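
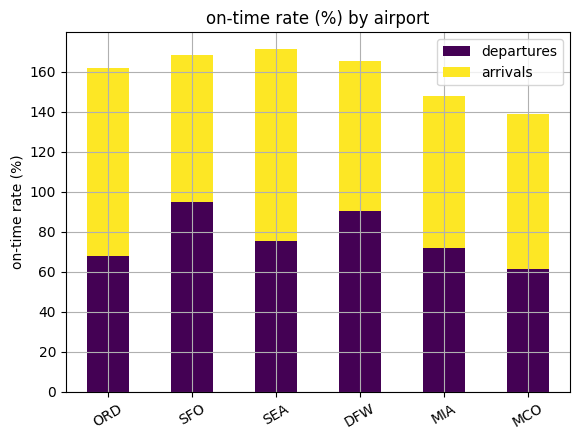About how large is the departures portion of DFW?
departures top ≈ 100, bottom ≈ 0; segment ≈ 100.

≈ 100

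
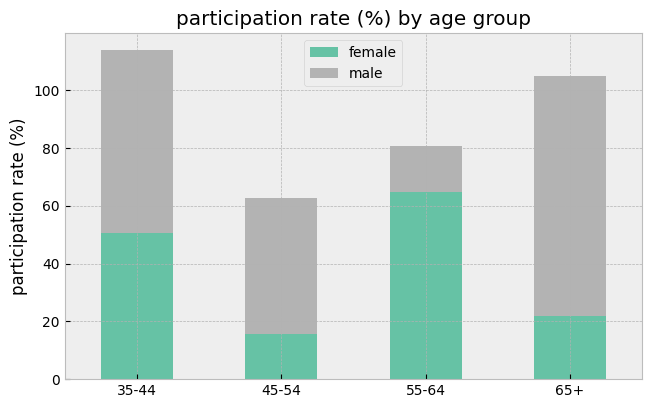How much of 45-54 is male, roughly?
≈ 40

male top ≈ 60, bottom ≈ 20; segment ≈ 40.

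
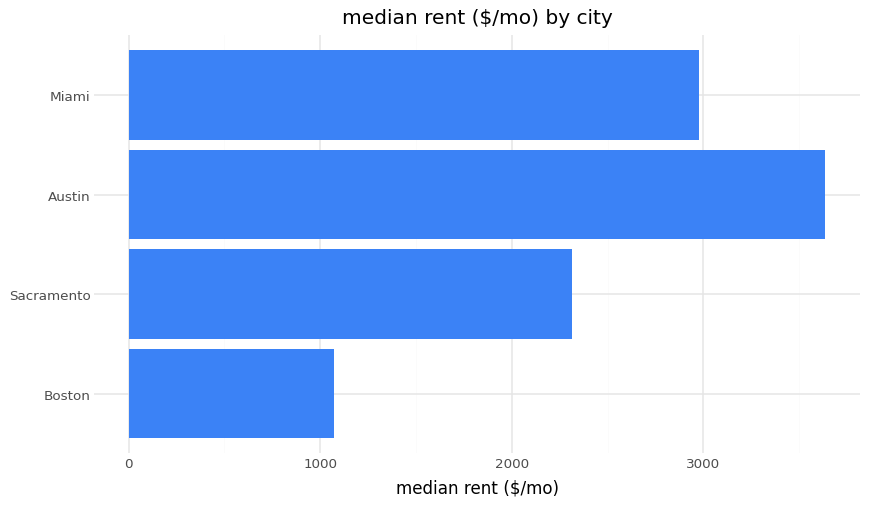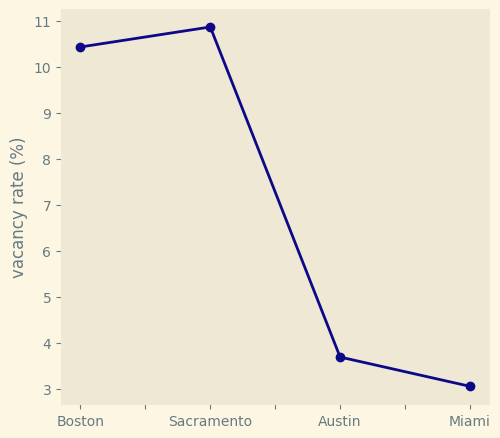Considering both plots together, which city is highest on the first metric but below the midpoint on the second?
Chart 2 median vacancy rate (%) ≈ 7; below-median cities: Austin, Miami. Among those, Austin has the highest median rent ($/mo) (≈ 3500).

Austin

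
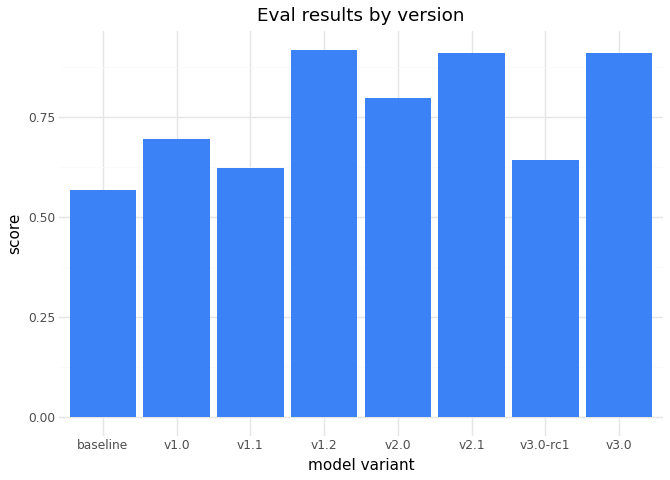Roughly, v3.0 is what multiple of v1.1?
v3.0 ≈ 0.9, v1.1 ≈ 0.6; 0.9/0.6 ≈ 1.5.

≈ 1.5×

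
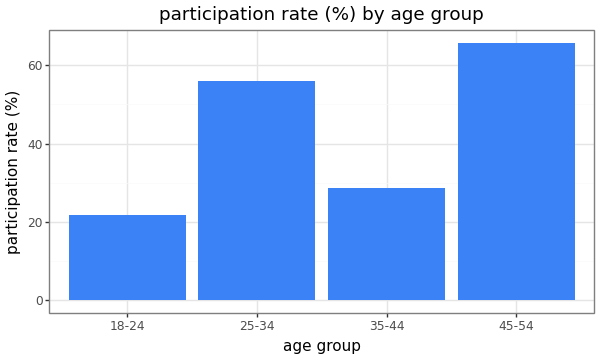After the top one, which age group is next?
Top 3: 45-54 ≈ 70, 25-34 ≈ 60, 35-44 ≈ 30.

25-34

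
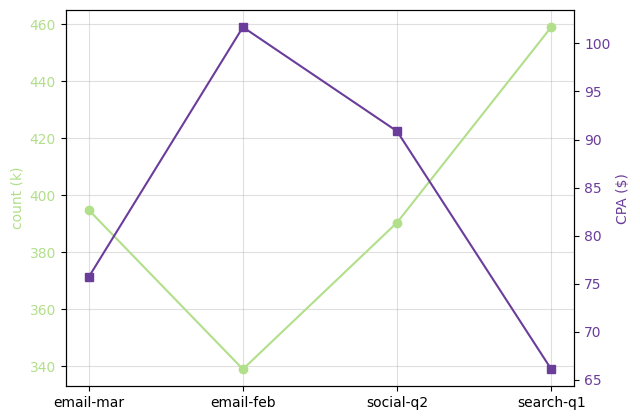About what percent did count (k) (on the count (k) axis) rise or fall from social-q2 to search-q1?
≈ +15%

social-q2 ≈ 400, search-q1 ≈ 460; (460 − 400) / 400 ≈ +15%.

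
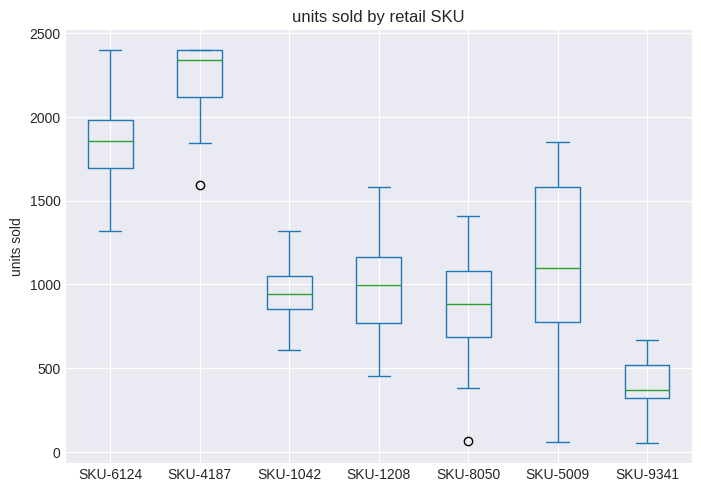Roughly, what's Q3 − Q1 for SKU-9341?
≈ 200

Q3 ≈ 600, Q1 ≈ 400; IQR ≈ 200.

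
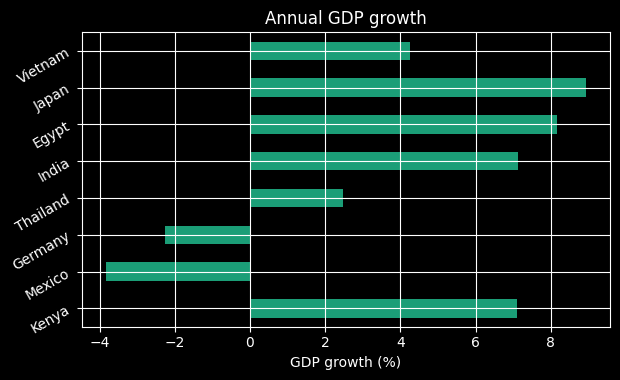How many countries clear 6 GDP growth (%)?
Above 6: Kenya, India, Egypt, Japan.

4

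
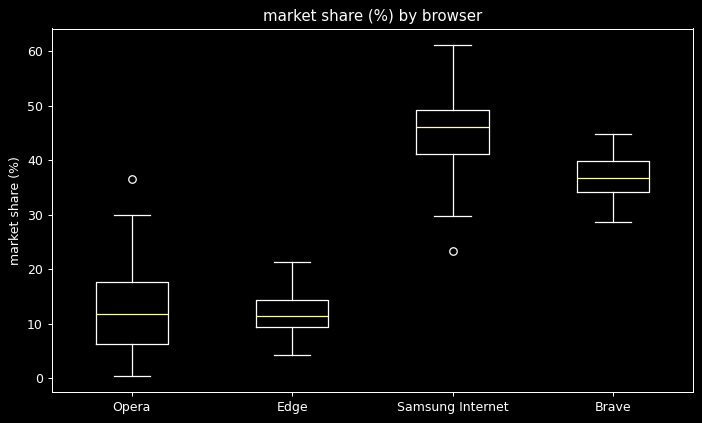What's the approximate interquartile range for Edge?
Q3 ≈ 15, Q1 ≈ 10; IQR ≈ 5.

≈ 5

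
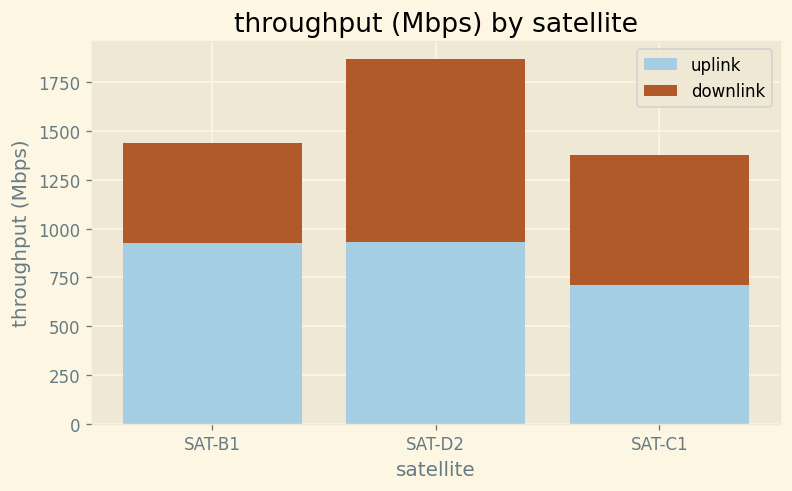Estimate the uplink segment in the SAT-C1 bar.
uplink top ≈ 800, bottom ≈ 0; segment ≈ 800.

≈ 800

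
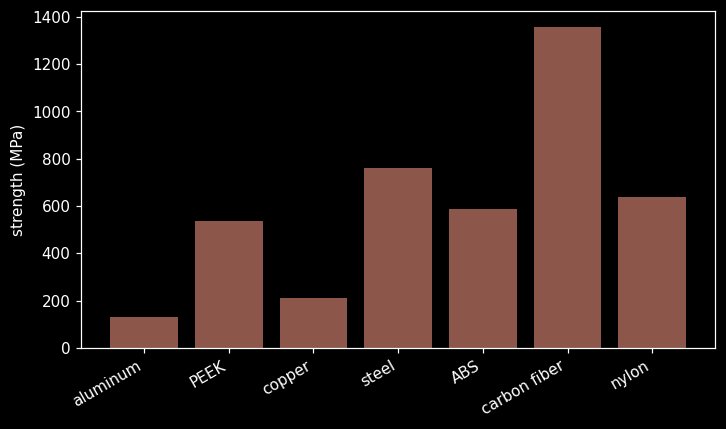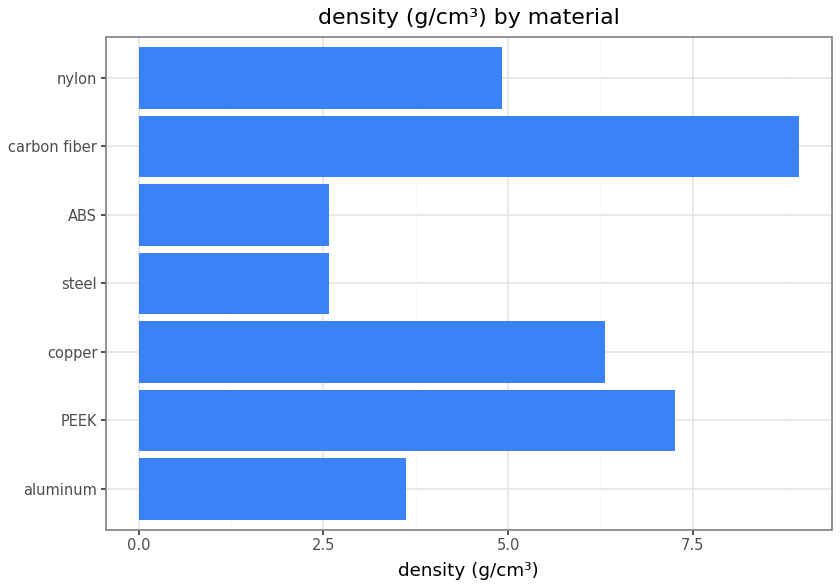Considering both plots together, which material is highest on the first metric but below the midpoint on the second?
steel

Chart 2 median density (g/cm³) ≈ 5; below-median materials: aluminum, steel, ABS. Among those, steel has the highest strength (MPa) (≈ 800).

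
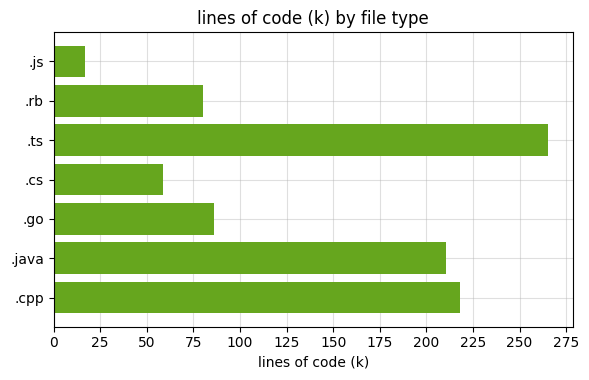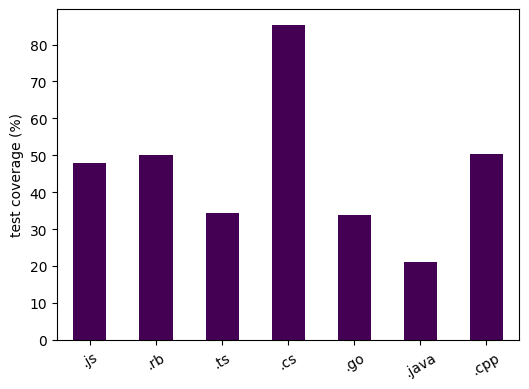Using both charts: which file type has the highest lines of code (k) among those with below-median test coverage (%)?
.ts

Chart 2 median test coverage (%) ≈ 50; below-median file types: .ts, .go, .java. Among those, .ts has the highest lines of code (k) (≈ 275).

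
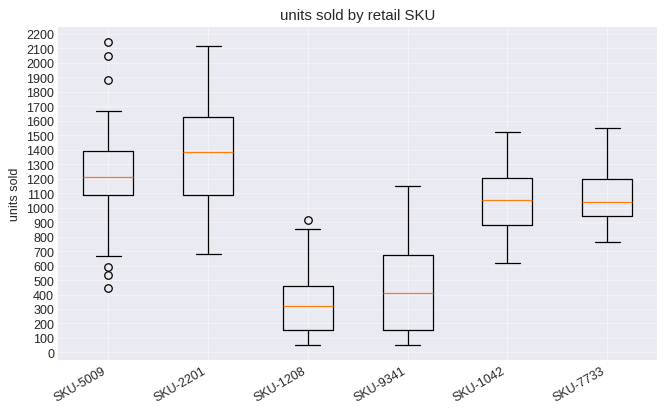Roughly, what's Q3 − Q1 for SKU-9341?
≈ 500

Q3 ≈ 700, Q1 ≈ 200; IQR ≈ 500.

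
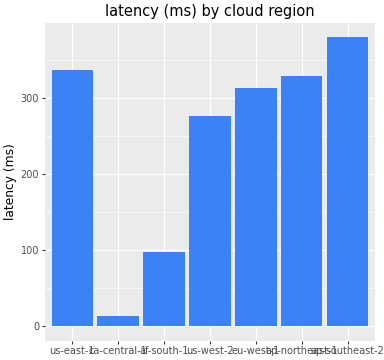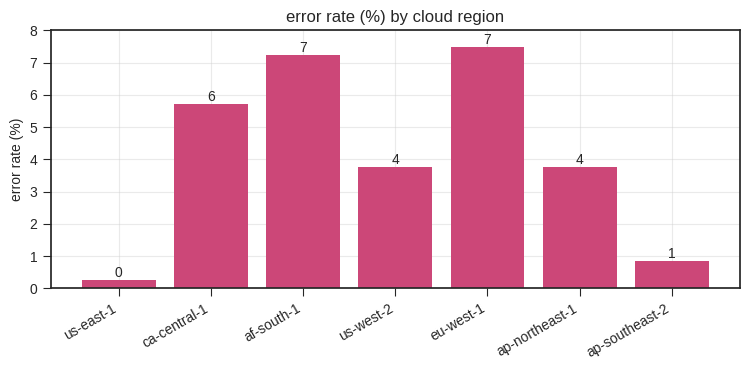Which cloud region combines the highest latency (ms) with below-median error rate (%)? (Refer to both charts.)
ap-southeast-2

Chart 2 median error rate (%) ≈ 4; below-median cloud regions: us-east-1, us-west-2, ap-southeast-2. Among those, ap-southeast-2 has the highest latency (ms) (≈ 400).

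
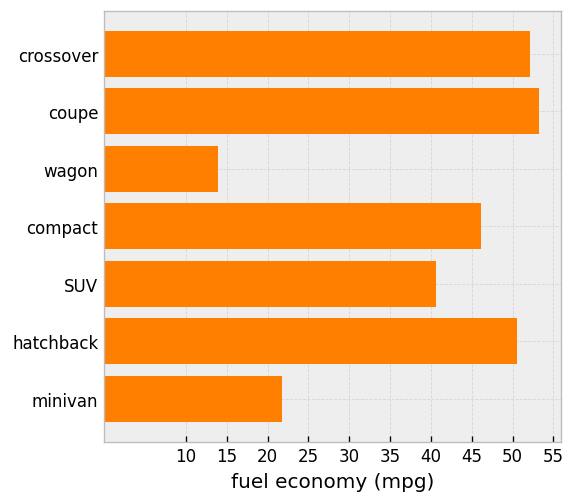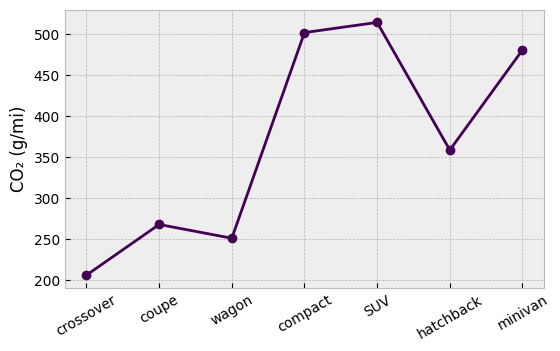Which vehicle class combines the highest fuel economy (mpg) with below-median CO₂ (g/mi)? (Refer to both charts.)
Chart 2 median CO₂ (g/mi) ≈ 350; below-median vehicle classes: crossover, coupe, wagon. Among those, coupe has the highest fuel economy (mpg) (≈ 55).

coupe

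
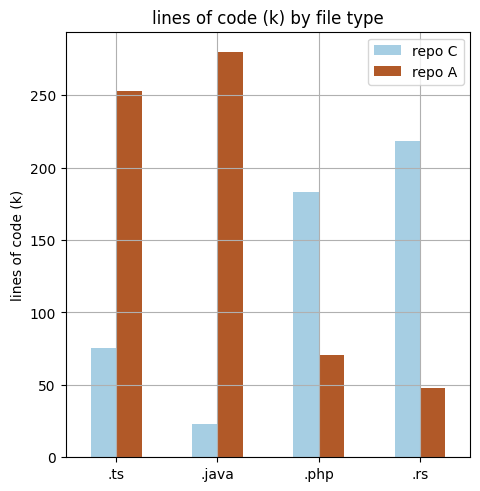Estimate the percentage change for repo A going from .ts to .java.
.ts ≈ 250, .java ≈ 275; (275 − 250) / 250 ≈ +10%.

≈ +10%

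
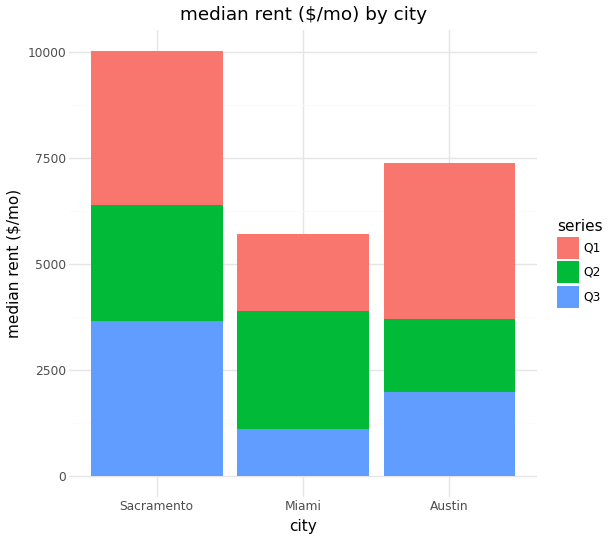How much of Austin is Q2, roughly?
Q2 top ≈ 4000, bottom ≈ 2000; segment ≈ 2000.

≈ 2000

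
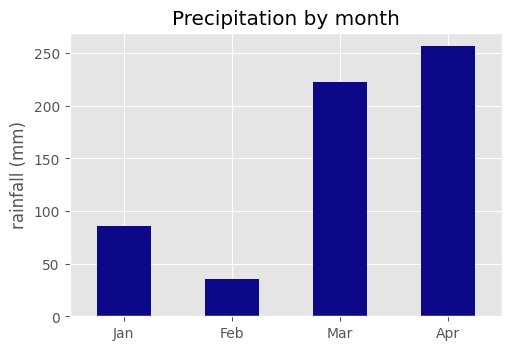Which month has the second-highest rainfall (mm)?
Top 3: Apr ≈ 250, Mar ≈ 225, Jan ≈ 75.

Mar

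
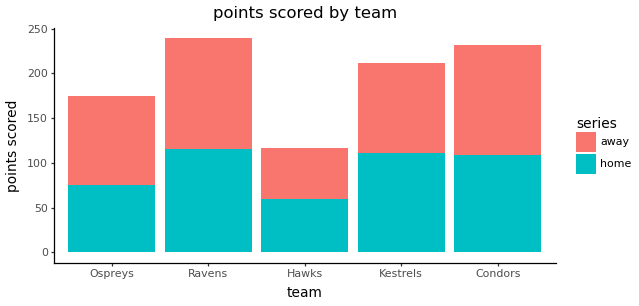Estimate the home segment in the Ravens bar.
≈ 120

home top ≈ 120, bottom ≈ 0; segment ≈ 120.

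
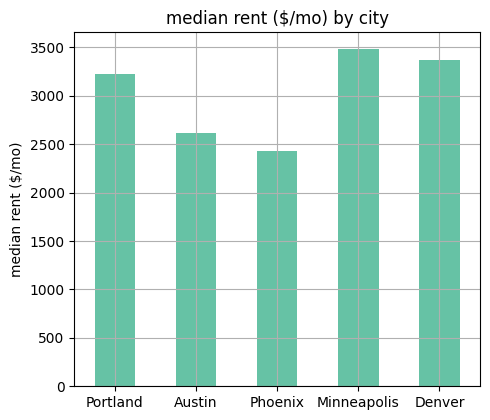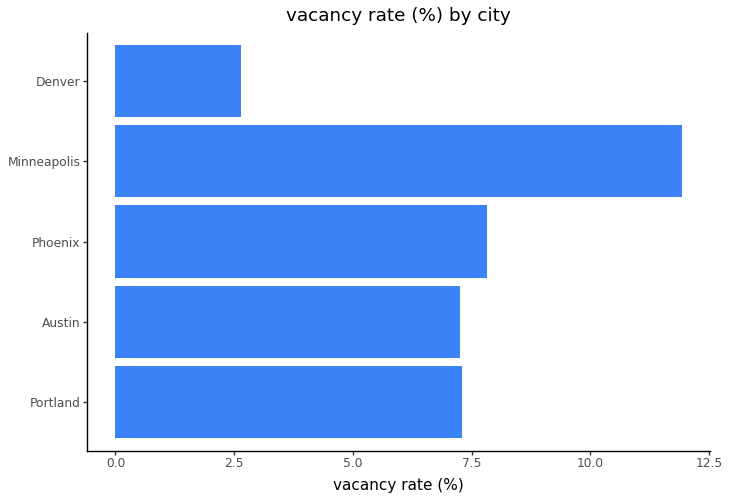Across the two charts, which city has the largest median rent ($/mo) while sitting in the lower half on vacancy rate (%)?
Denver

Chart 2 median vacancy rate (%) ≈ 8; below-median cities: Austin, Denver. Among those, Denver has the highest median rent ($/mo) (≈ 3500).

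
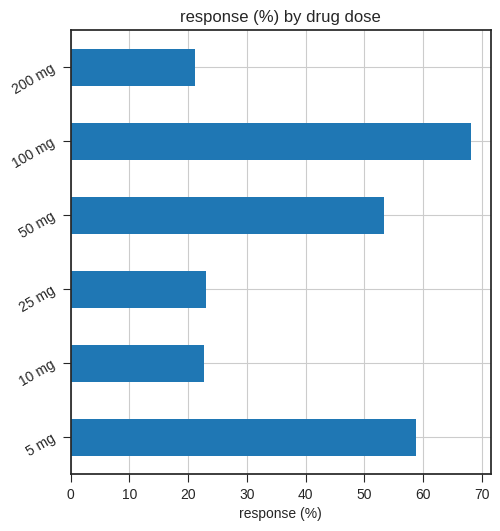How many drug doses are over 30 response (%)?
3

Above 30: 5 mg, 50 mg, 100 mg.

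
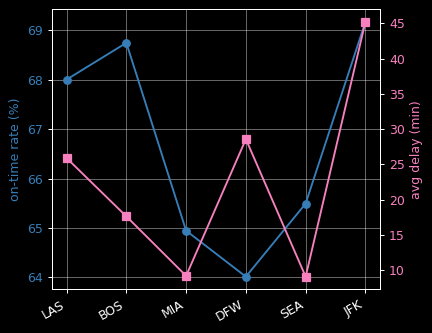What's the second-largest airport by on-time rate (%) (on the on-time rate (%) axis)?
Top 3 (on the on-time rate (%) axis): JFK ≈ 69.0, BOS ≈ 68.5, LAS ≈ 68.0.

BOS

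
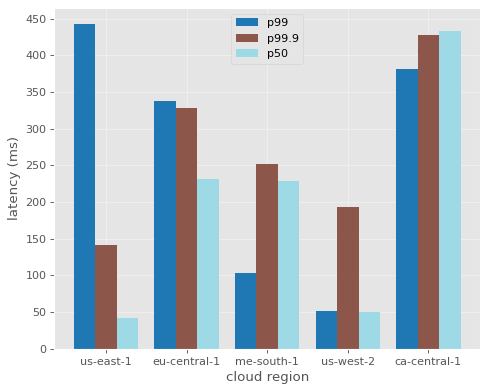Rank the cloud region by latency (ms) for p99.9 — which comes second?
Top 3 for p99.9: ca-central-1 ≈ 450, eu-central-1 ≈ 350, me-south-1 ≈ 250.

eu-central-1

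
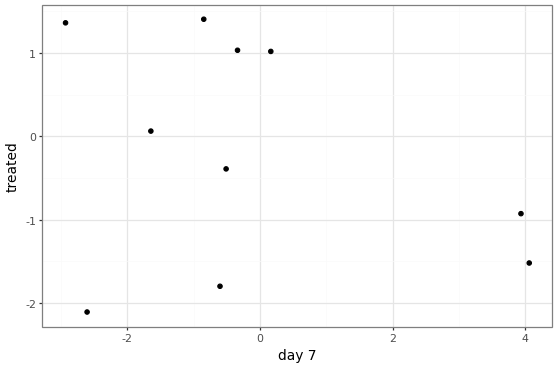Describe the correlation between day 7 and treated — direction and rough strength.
negative, weak

Points are negatively correlated; weak (|r| ≈ 0.3).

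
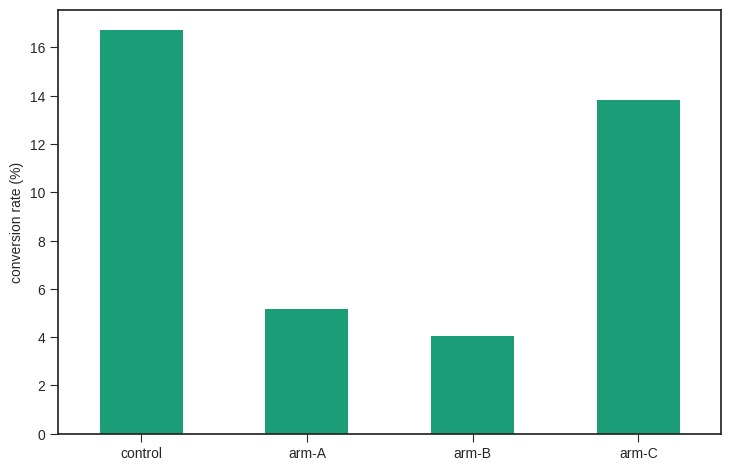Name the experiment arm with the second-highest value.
arm-C

Top 3: control ≈ 16, arm-C ≈ 14, arm-A ≈ 6.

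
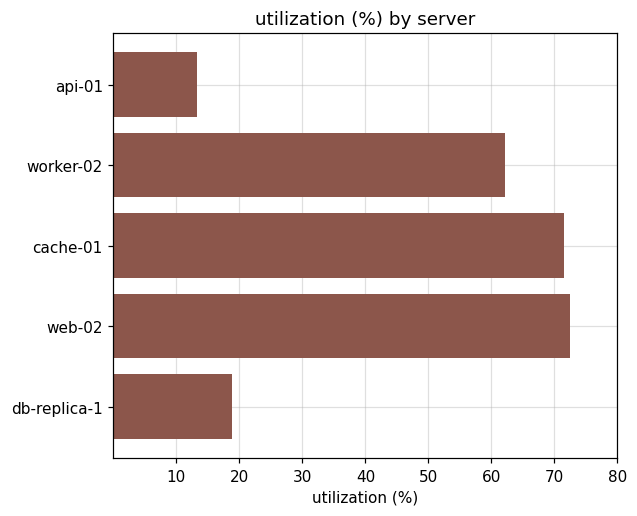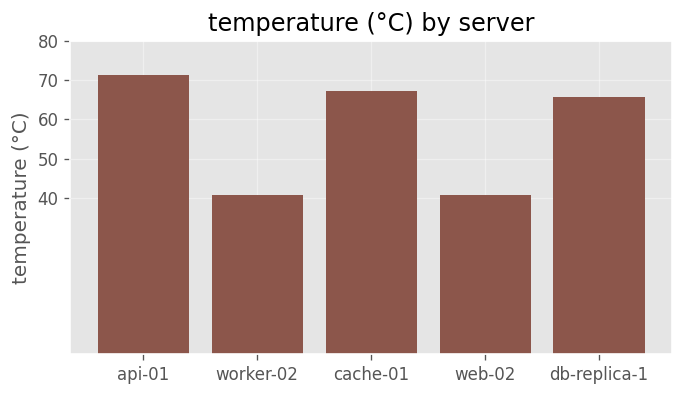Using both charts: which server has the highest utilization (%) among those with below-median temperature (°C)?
web-02

Chart 2 median temperature (°C) ≈ 70; below-median servers: worker-02, web-02. Among those, web-02 has the highest utilization (%) (≈ 70).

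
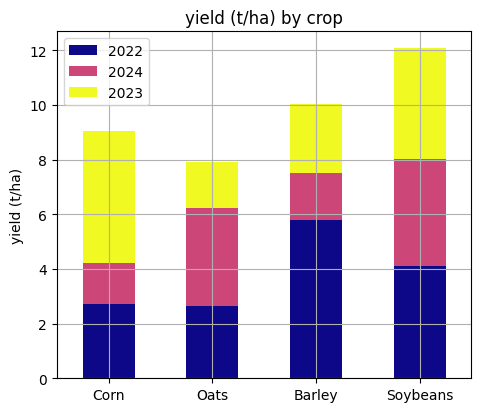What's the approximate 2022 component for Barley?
2022 top ≈ 6, bottom ≈ 0; segment ≈ 6.

≈ 6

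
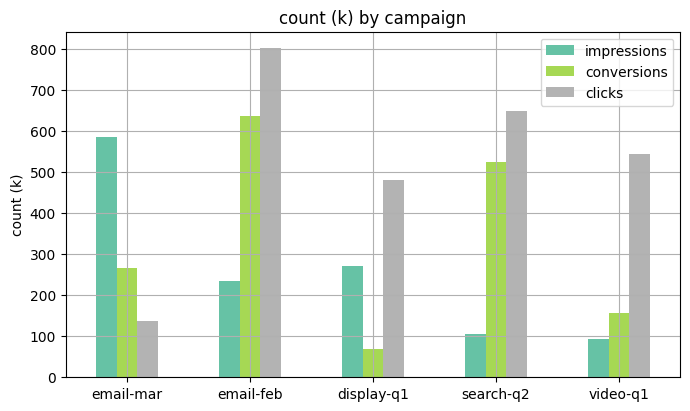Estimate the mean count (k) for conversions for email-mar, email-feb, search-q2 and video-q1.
≈ 400

(300 + 600 + 500 + 200) / 4 ≈ 400.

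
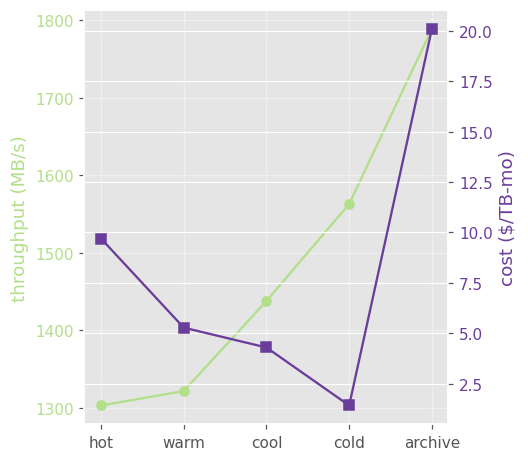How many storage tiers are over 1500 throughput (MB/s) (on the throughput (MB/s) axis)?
Above 1500: cold, archive.

2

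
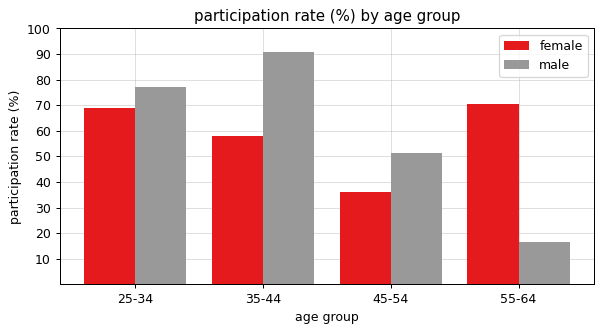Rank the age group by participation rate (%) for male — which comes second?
Top 3 for male: 35-44 ≈ 90, 25-34 ≈ 80, 45-54 ≈ 50.

25-34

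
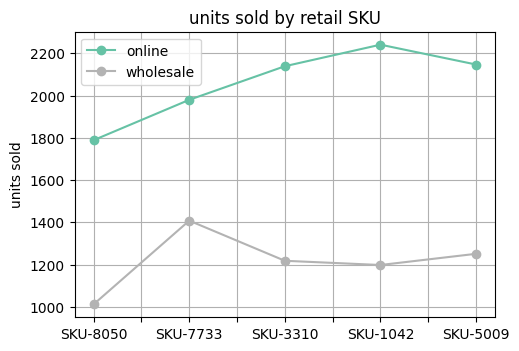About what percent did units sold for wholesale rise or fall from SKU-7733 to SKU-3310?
SKU-7733 ≈ 1400, SKU-3310 ≈ 1200; (1200 − 1400) / 1400 ≈ -14.3%.

≈ -14.3%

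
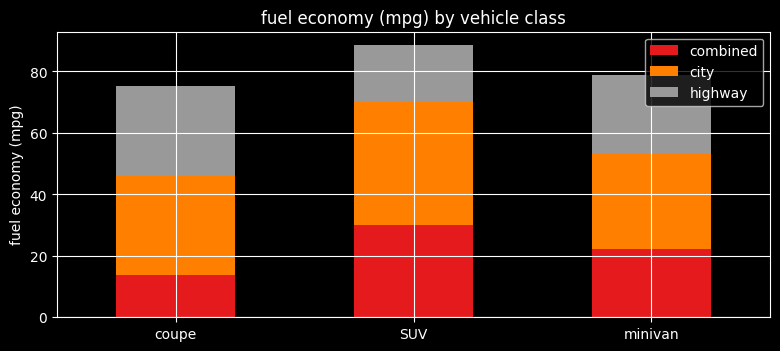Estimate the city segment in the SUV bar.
≈ 40

city top ≈ 70, bottom ≈ 30; segment ≈ 40.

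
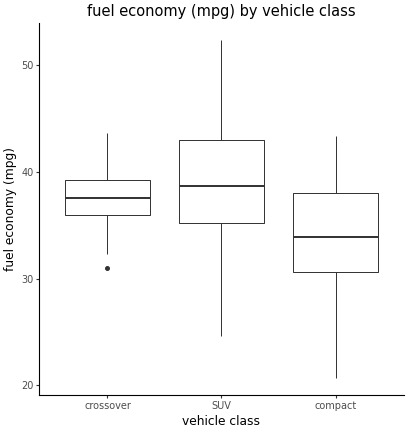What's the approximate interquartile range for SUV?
≈ 7.8

Q3 ≈ 43.0, Q1 ≈ 35.2; IQR ≈ 7.8.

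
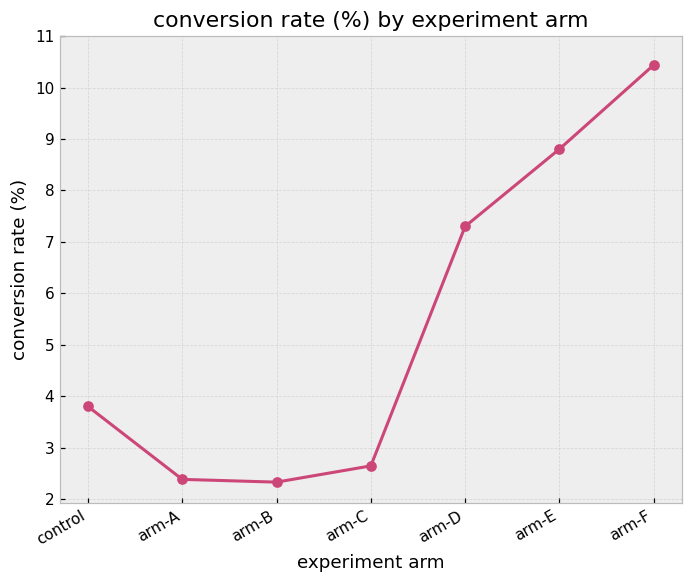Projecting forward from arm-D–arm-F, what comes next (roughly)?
≈ 11.5

Last three: 7, 9, 10 → slope ≈ 1.5/step → next ≈ 11.5.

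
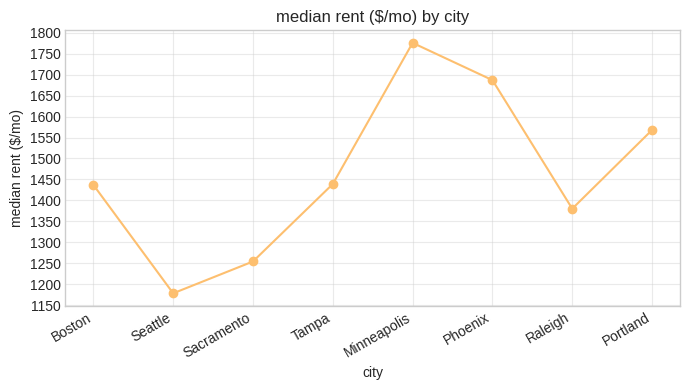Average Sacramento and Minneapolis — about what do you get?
≈ 1525

(1250 + 1800) / 2 ≈ 1525.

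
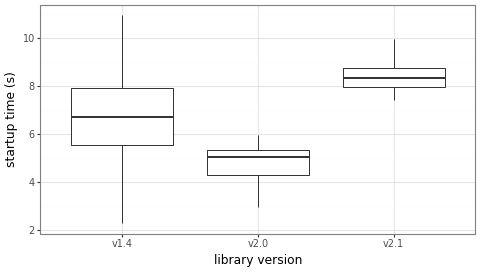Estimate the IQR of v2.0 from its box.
Q3 ≈ 5.5, Q1 ≈ 4.5; IQR ≈ 1.0.

≈ 1.0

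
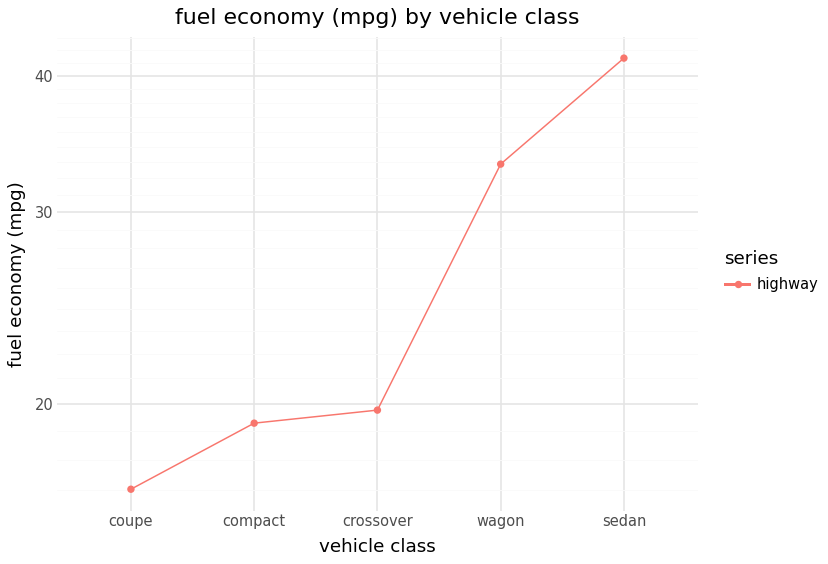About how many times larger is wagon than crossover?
wagon ≈ 35, crossover ≈ 20; 35/20 ≈ 1.75.

≈ 1.75×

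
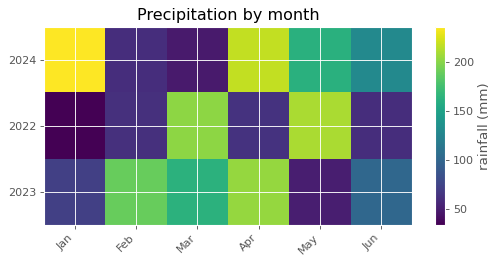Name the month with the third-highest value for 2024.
Top 4 for 2024: Jan ≈ 240, Apr ≈ 220, May ≈ 160, Jun ≈ 120.

May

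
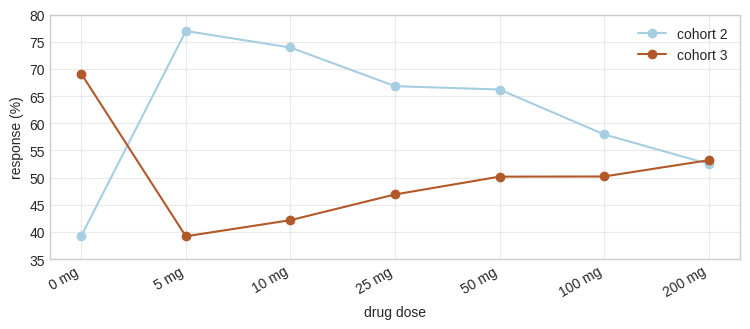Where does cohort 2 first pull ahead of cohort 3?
5 mg

0 mg: cohort 2 ≈ 40 vs cohort 3 ≈ 70 (not yet); 5 mg: cohort 2 ≈ 75 vs cohort 3 ≈ 40 (first crossover).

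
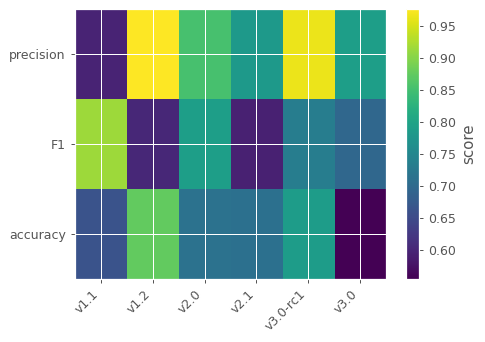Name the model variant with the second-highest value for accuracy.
v3.0-rc1

Top 3 for accuracy: v1.2 ≈ 0.90, v3.0-rc1 ≈ 0.80, v2.0 ≈ 0.70.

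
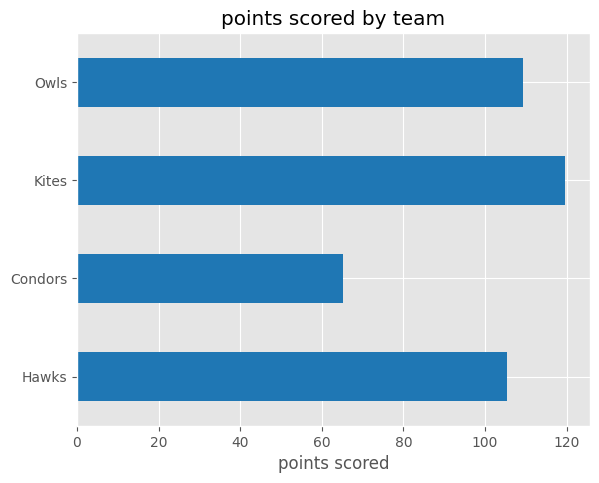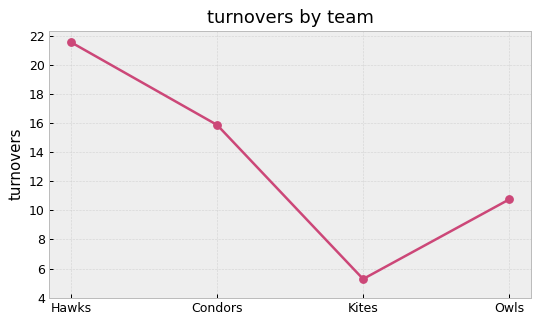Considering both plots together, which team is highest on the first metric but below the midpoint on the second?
Kites

Chart 2 median turnovers ≈ 14; below-median teams: Kites, Owls. Among those, Kites has the highest points scored (≈ 120).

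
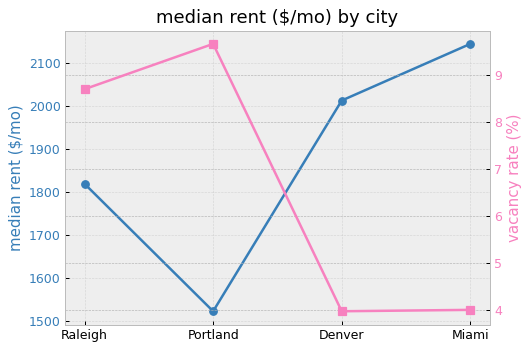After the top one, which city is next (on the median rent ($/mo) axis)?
Denver

Top 3 (on the median rent ($/mo) axis): Miami ≈ 2100, Denver ≈ 2000, Raleigh ≈ 1800.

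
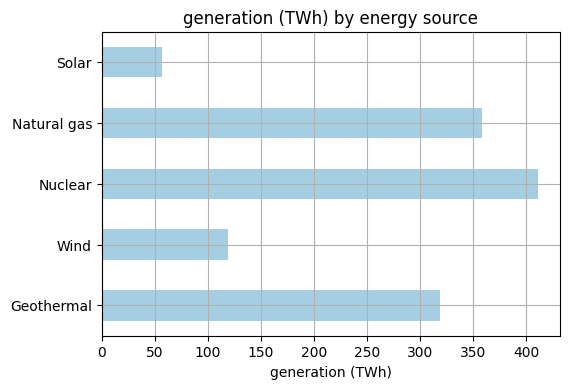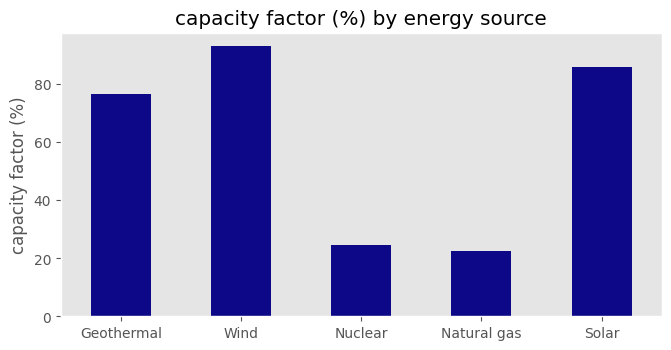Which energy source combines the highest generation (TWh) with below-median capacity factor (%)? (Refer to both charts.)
Chart 2 median capacity factor (%) ≈ 80; below-median energy sources: Nuclear, Natural gas. Among those, Nuclear has the highest generation (TWh) (≈ 400).

Nuclear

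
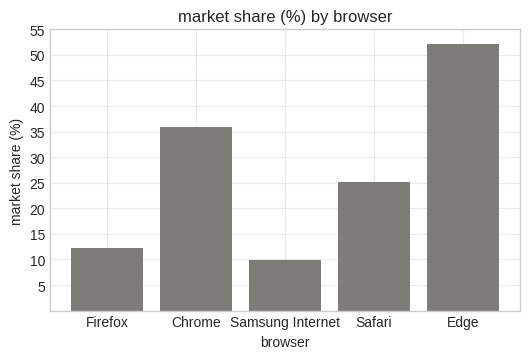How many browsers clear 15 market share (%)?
3

Above 15: Chrome, Safari, Edge.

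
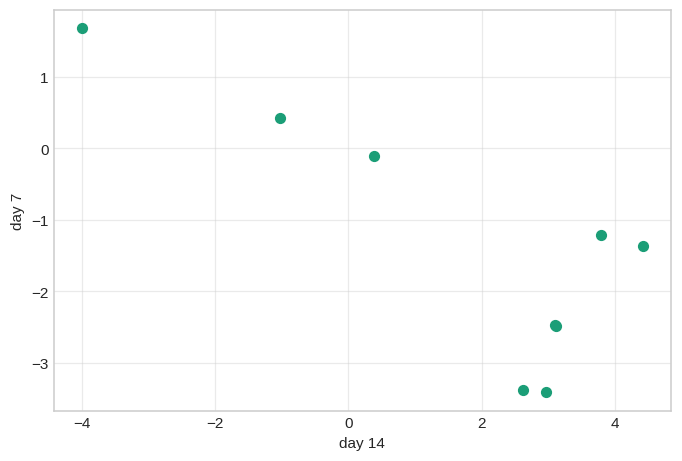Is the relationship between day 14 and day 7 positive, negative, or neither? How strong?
Points are negatively correlated; strong (|r| ≈ 0.8).

negative, strong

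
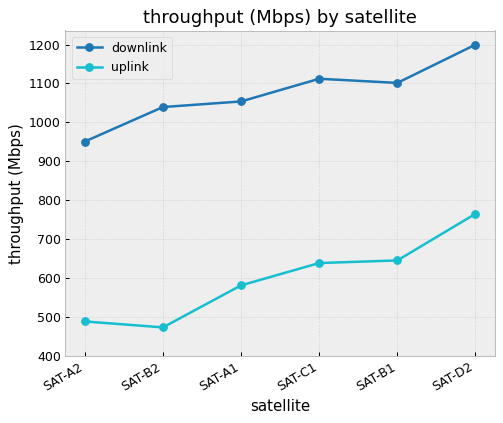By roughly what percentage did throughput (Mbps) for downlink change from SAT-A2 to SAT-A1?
SAT-A2 ≈ 1000, SAT-A1 ≈ 1100; (1100 − 1000) / 1000 ≈ +10%.

≈ +10%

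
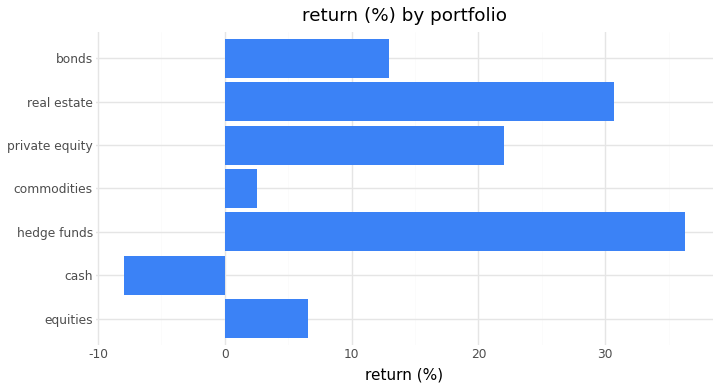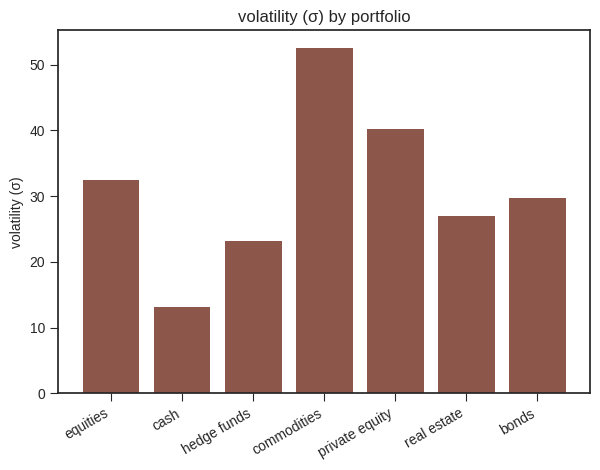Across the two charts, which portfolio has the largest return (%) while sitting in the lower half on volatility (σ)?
Chart 2 median volatility (σ) ≈ 30; below-median portfolios: cash, hedge funds, real estate. Among those, hedge funds has the highest return (%) (≈ 35).

hedge funds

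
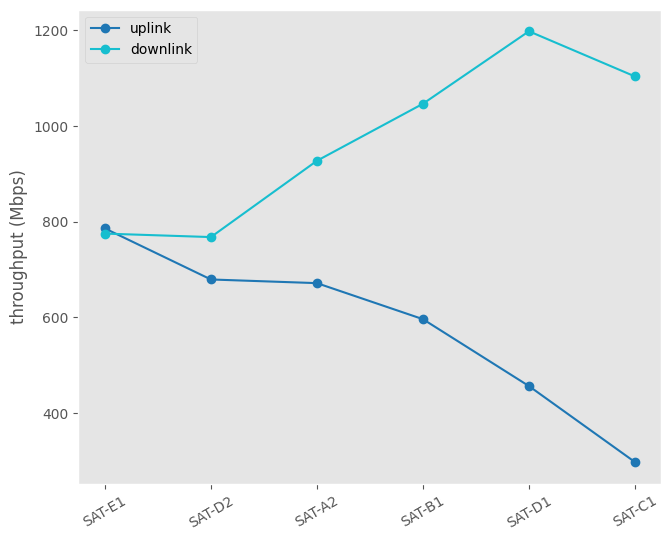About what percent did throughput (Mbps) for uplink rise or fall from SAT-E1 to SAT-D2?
≈ -12.5%

SAT-E1 ≈ 800, SAT-D2 ≈ 700; (700 − 800) / 800 ≈ -12.5%.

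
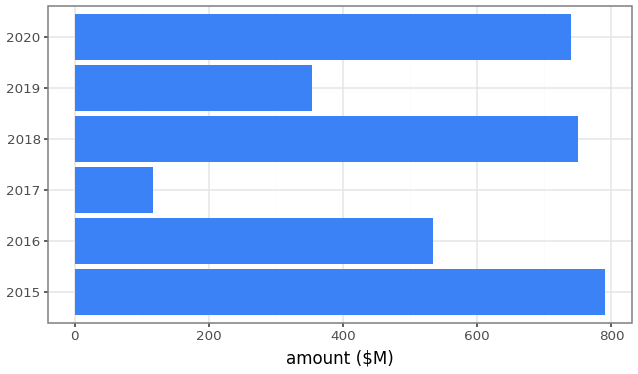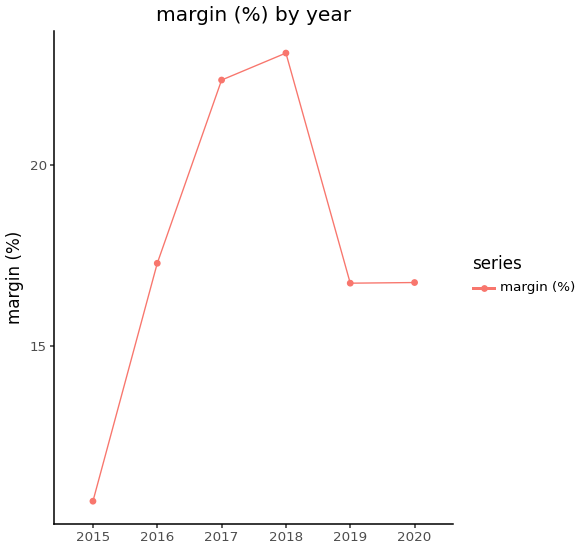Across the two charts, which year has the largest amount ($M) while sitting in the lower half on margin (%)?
2015

Chart 2 median margin (%) ≈ 15; below-median years: 2015, 2019, 2020. Among those, 2015 has the highest amount ($M) (≈ 800).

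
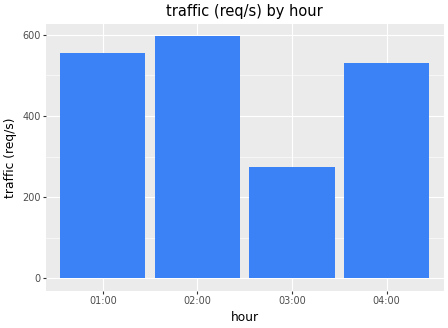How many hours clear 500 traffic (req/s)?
Above 500: 01:00, 02:00, 04:00.

3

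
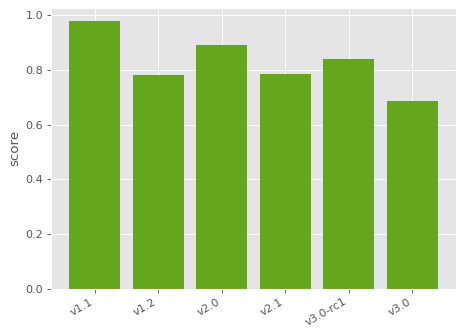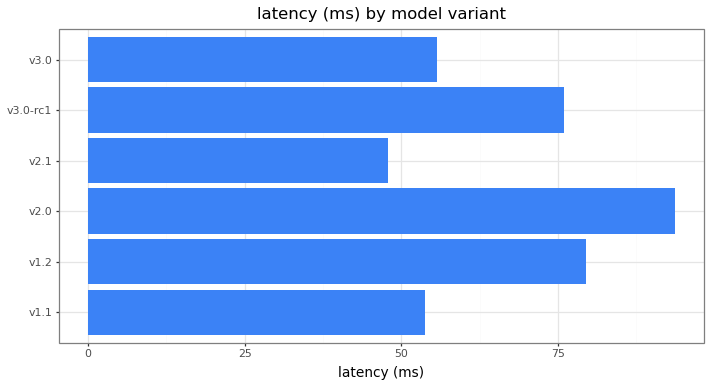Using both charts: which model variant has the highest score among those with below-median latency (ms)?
v1.1

Chart 2 median latency (ms) ≈ 70; below-median model variants: v1.1, v2.1, v3.0. Among those, v1.1 has the highest score (≈ 1).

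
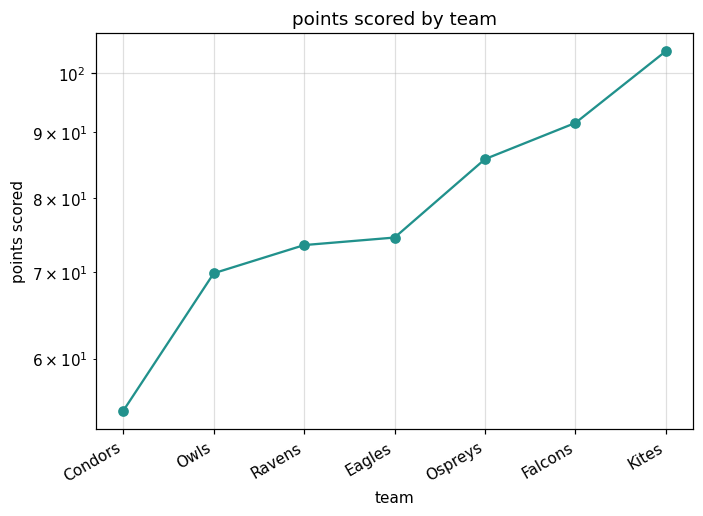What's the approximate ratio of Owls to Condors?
≈ 1.27×

Owls ≈ 70, Condors ≈ 55; 70/55 ≈ 1.27.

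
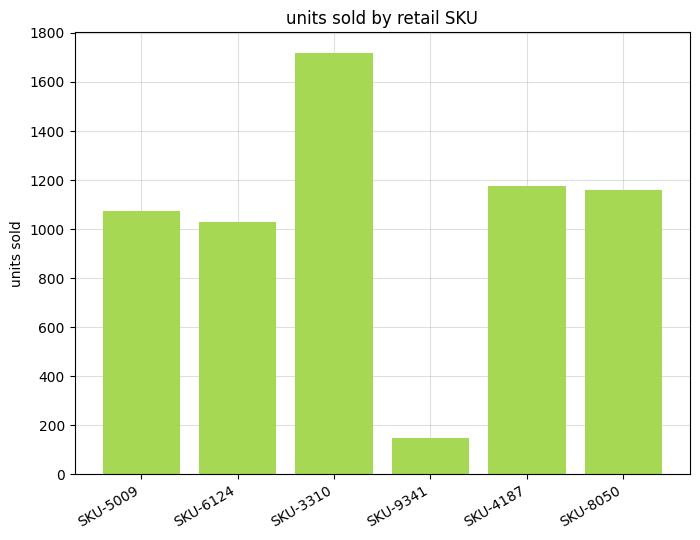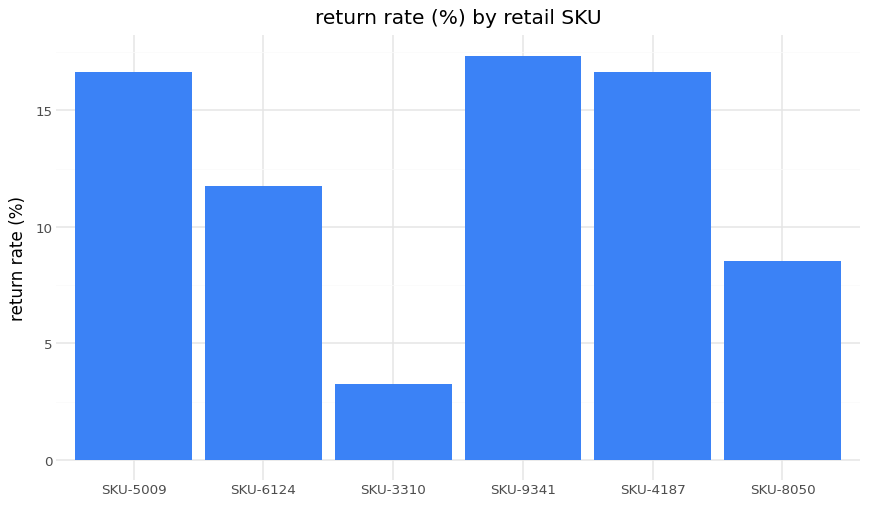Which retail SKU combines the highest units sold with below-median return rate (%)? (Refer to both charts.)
SKU-3310

Chart 2 median return rate (%) ≈ 14; below-median retail SKUs: SKU-6124, SKU-3310, SKU-8050. Among those, SKU-3310 has the highest units sold (≈ 1800).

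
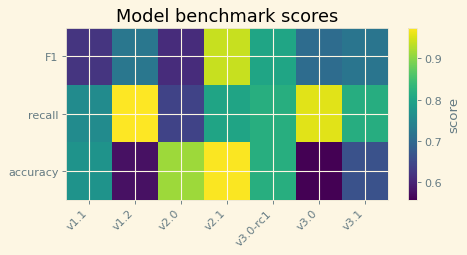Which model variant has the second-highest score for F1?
Top 3 for F1: v2.1 ≈ 0.95, v3.0-rc1 ≈ 0.80, v1.2 ≈ 0.70.

v3.0-rc1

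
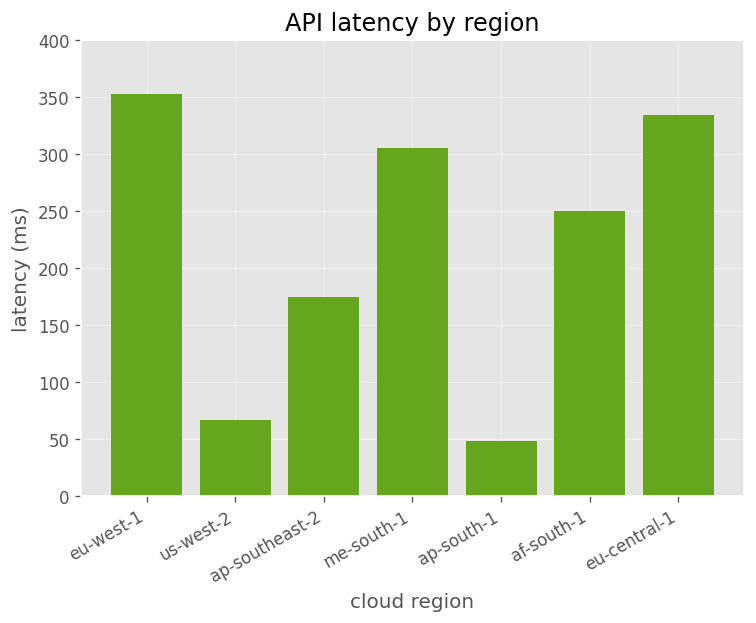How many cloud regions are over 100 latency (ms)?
5

Above 100: eu-west-1, ap-southeast-2, me-south-1, af-south-1, eu-central-1.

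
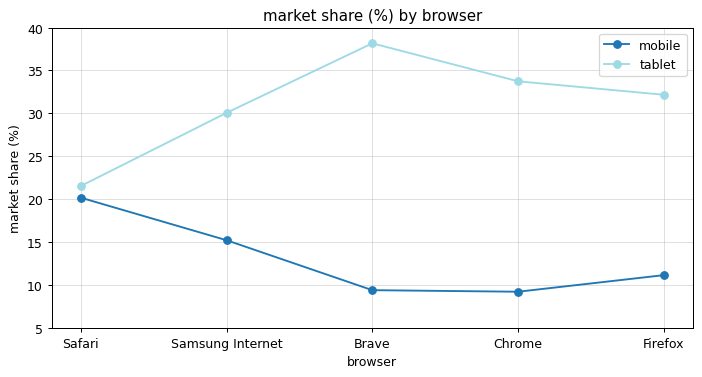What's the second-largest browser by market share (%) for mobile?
Samsung Internet

Top 3 for mobile: Safari ≈ 20, Samsung Internet ≈ 15, Firefox ≈ 10.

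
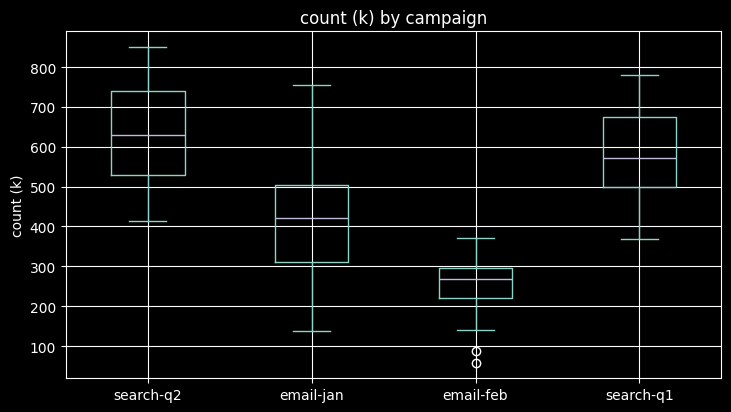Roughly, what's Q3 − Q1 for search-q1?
Q3 ≈ 700, Q1 ≈ 500; IQR ≈ 200.

≈ 200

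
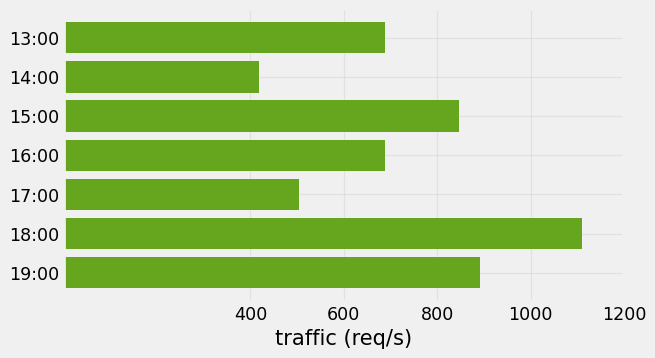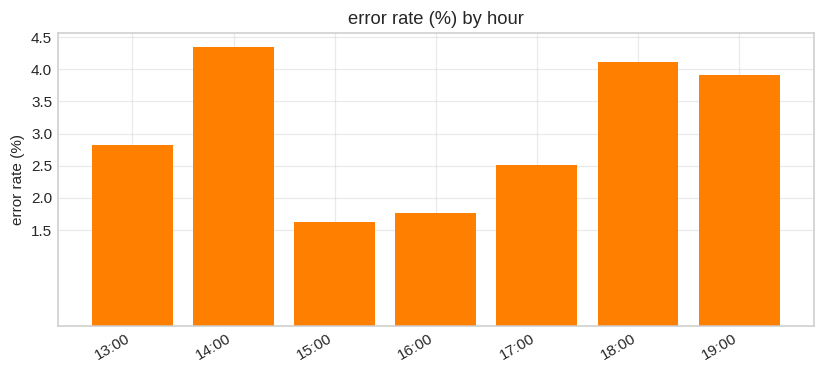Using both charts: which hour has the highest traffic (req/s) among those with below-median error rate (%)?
15:00

Chart 2 median error rate (%) ≈ 3; below-median hours: 15:00, 16:00, 17:00. Among those, 15:00 has the highest traffic (req/s) (≈ 800).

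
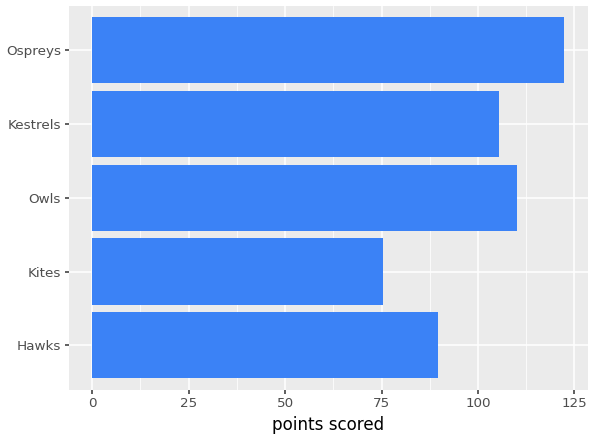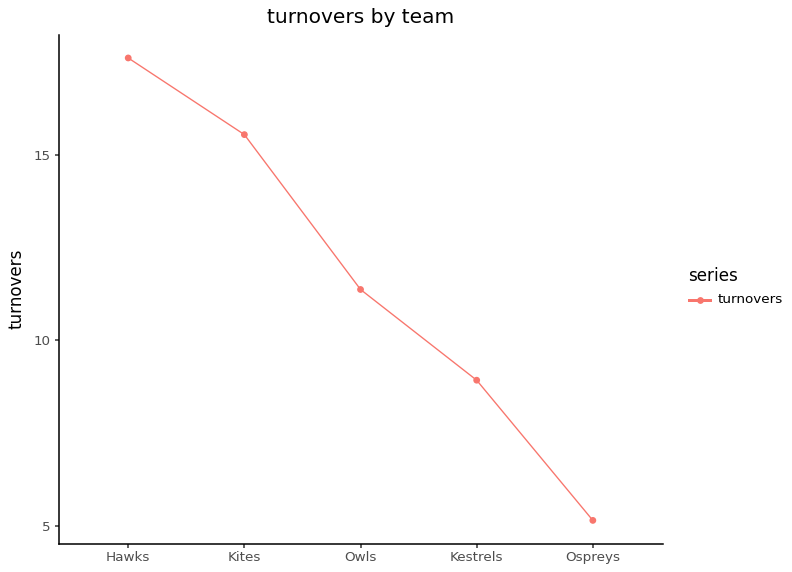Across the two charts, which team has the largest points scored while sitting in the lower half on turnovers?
Ospreys

Chart 2 median turnovers ≈ 12; below-median teams: Kestrels, Ospreys. Among those, Ospreys has the highest points scored (≈ 120).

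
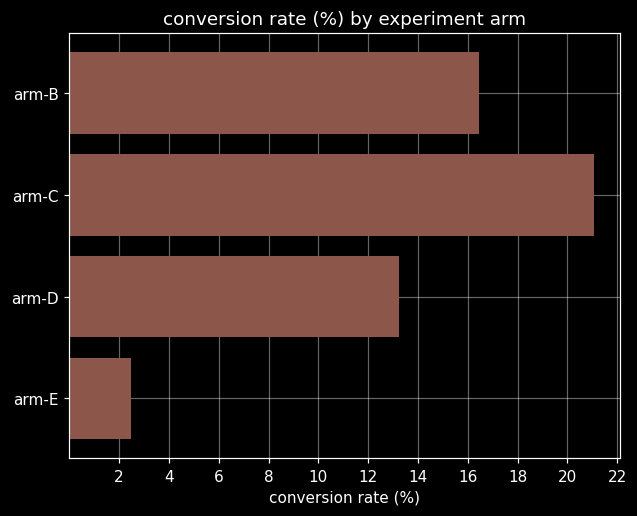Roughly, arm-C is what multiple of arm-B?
≈ 1.38×

arm-C ≈ 22, arm-B ≈ 16; 22/16 ≈ 1.38.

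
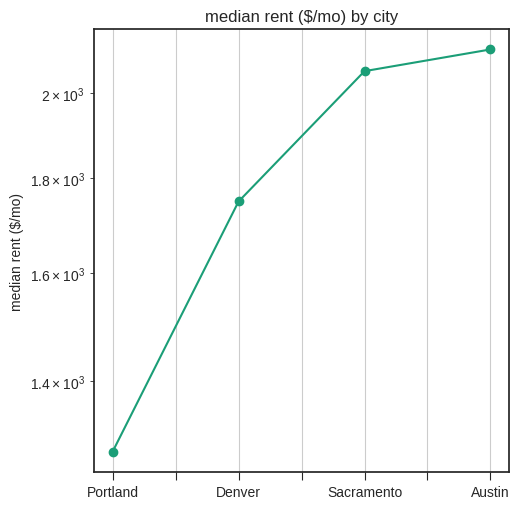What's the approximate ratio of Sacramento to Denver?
≈ 1.24×

Sacramento ≈ 2100, Denver ≈ 1700; 2100/1700 ≈ 1.24.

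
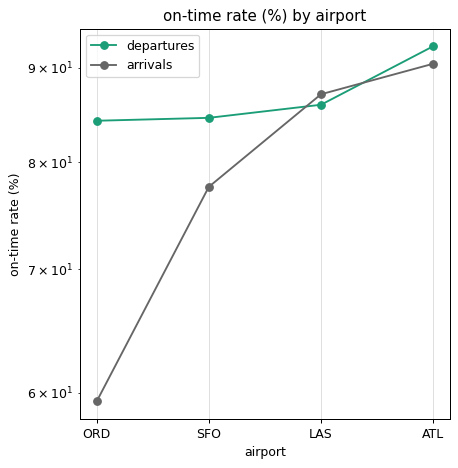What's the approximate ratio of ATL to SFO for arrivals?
ATL ≈ 90, SFO ≈ 80; 90/80 ≈ 1.12.

≈ 1.12×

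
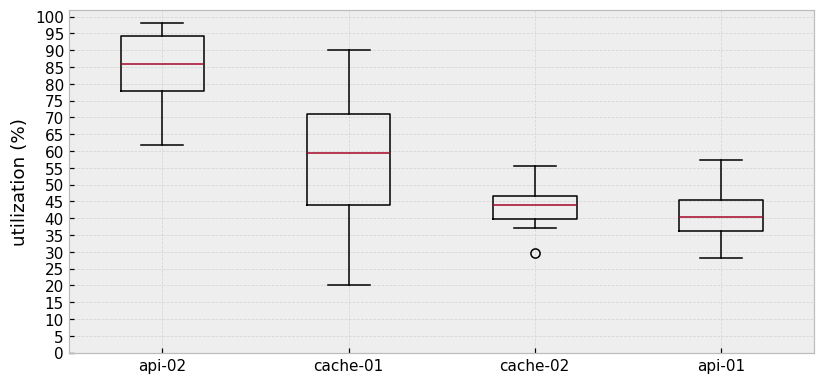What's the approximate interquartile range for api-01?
≈ 10

Q3 ≈ 45, Q1 ≈ 35; IQR ≈ 10.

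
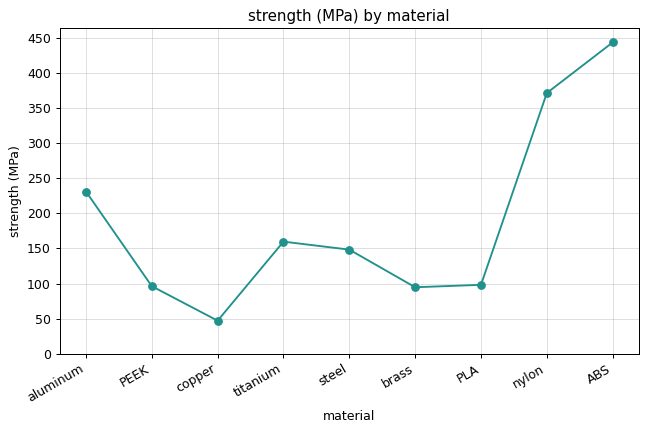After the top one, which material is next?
Top 3: ABS ≈ 450, nylon ≈ 350, aluminum ≈ 250.

nylon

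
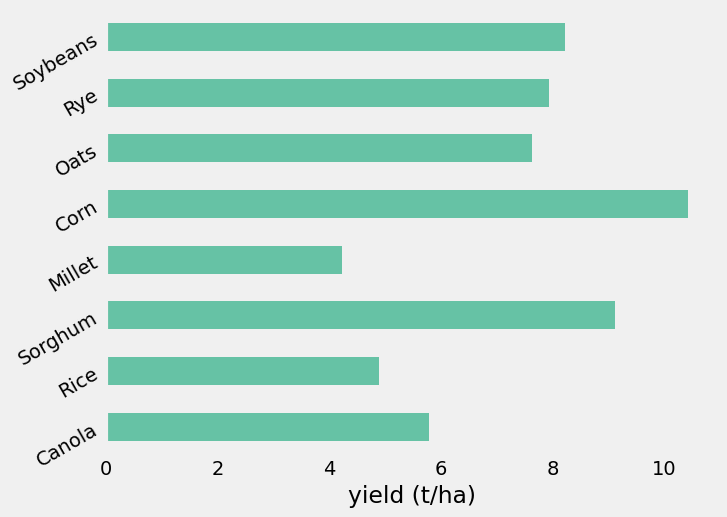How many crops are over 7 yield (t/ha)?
5

Above 7: Sorghum, Corn, Oats, Rye, Soybeans.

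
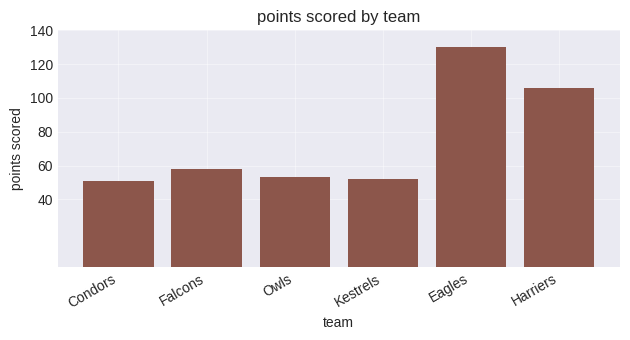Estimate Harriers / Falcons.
Harriers ≈ 100, Falcons ≈ 60; 100/60 ≈ 1.67.

≈ 1.67×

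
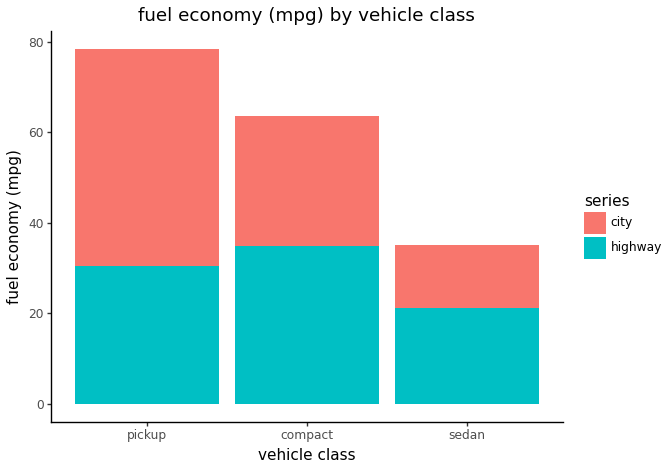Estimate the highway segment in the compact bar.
≈ 30

highway top ≈ 30, bottom ≈ 0; segment ≈ 30.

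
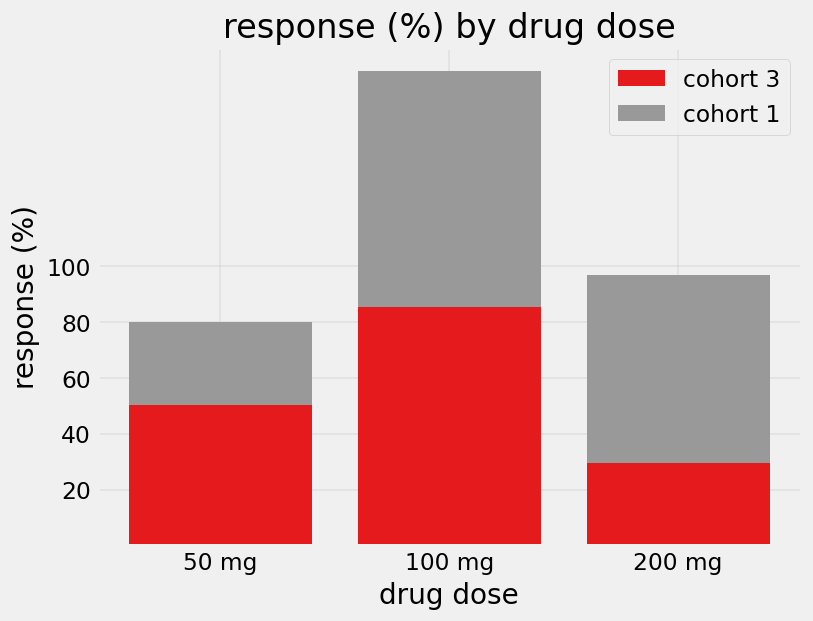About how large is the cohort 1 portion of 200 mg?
cohort 1 top ≈ 100, bottom ≈ 20; segment ≈ 80.

≈ 80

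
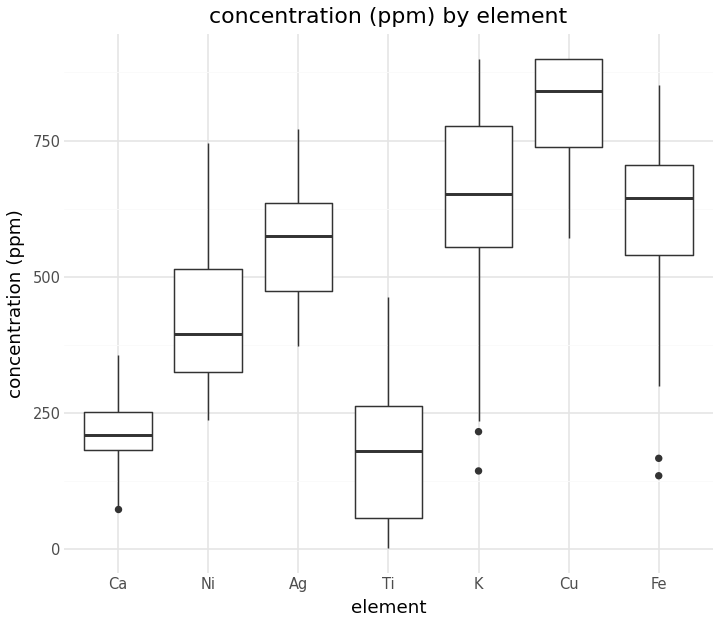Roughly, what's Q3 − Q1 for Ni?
Q3 ≈ 500, Q1 ≈ 300; IQR ≈ 200.

≈ 200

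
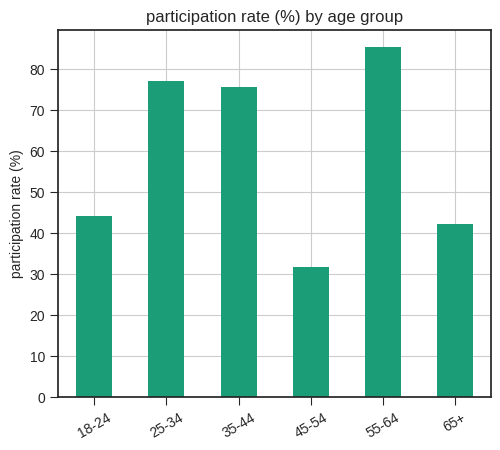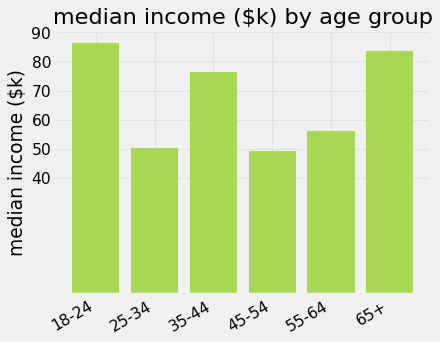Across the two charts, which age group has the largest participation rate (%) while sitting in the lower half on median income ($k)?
55-64

Chart 2 median median income ($k) ≈ 70; below-median age groups: 25-34, 45-54, 55-64. Among those, 55-64 has the highest participation rate (%) (≈ 90).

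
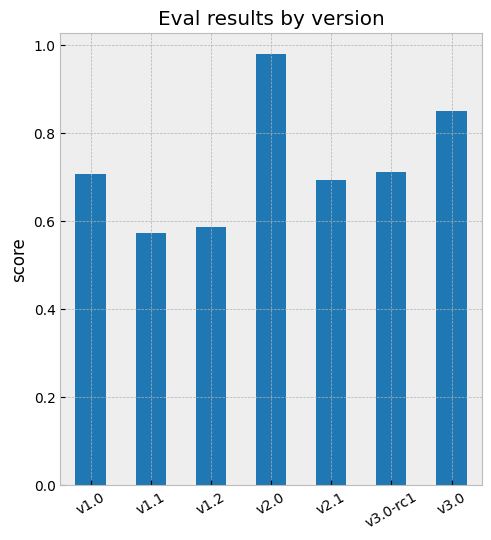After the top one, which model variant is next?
Top 3: v2.0 ≈ 1.0, v3.0 ≈ 0.9, v3.0-rc1 ≈ 0.7.

v3.0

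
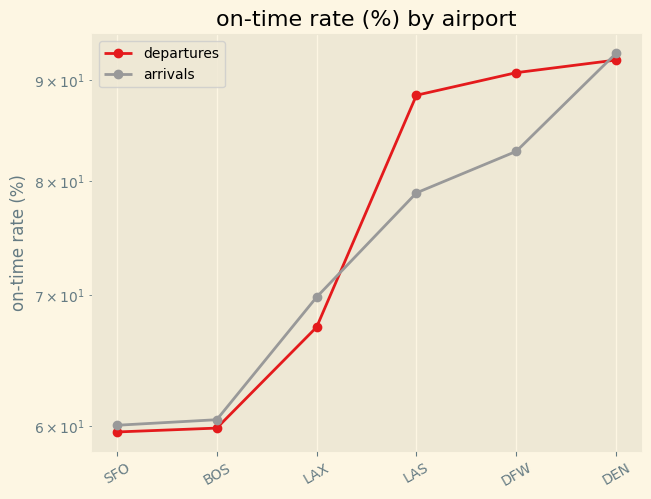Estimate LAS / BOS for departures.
≈ 1.5×

LAS ≈ 90, BOS ≈ 60; 90/60 ≈ 1.5.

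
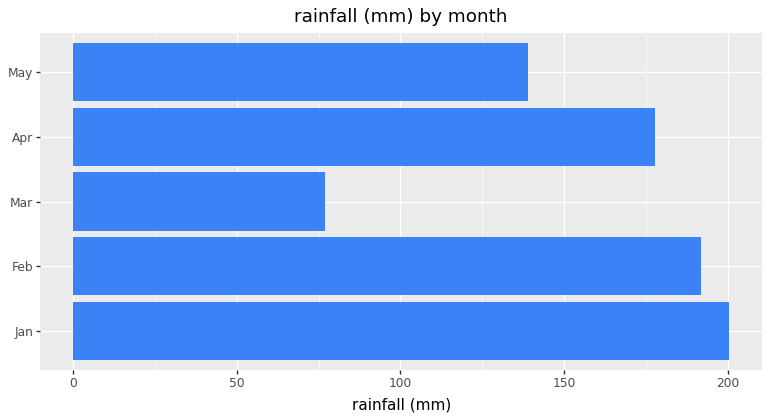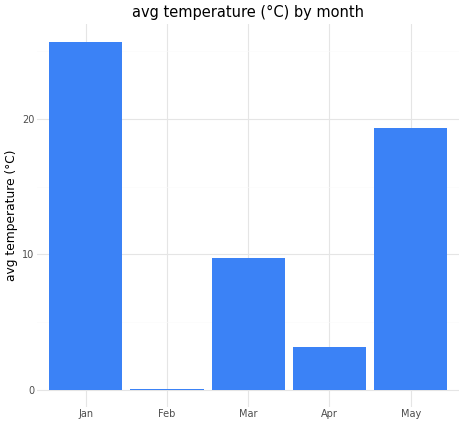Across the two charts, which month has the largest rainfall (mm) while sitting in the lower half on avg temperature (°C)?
Chart 2 median avg temperature (°C) ≈ 10; below-median months: Feb, Apr. Among those, Feb has the highest rainfall (mm) (≈ 200).

Feb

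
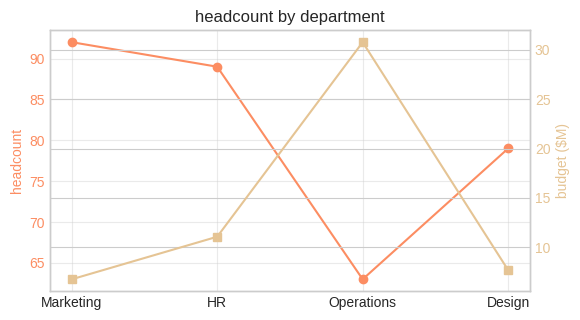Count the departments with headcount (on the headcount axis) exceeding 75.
3

Above 75: Marketing, HR, Design.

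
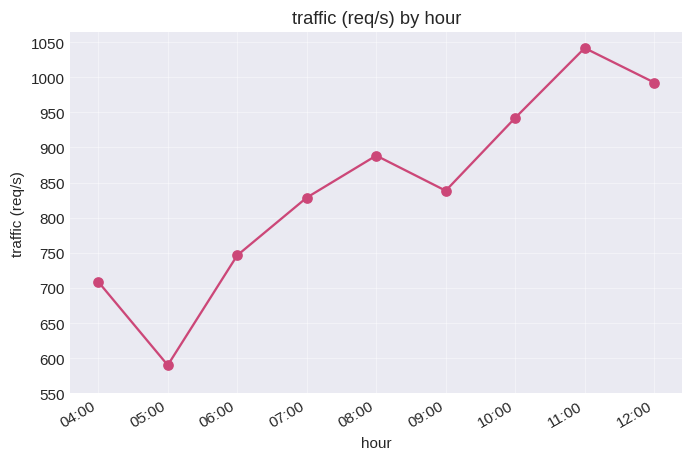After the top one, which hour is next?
12:00

Top 3: 11:00 ≈ 1050, 12:00 ≈ 1000, 10:00 ≈ 950.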